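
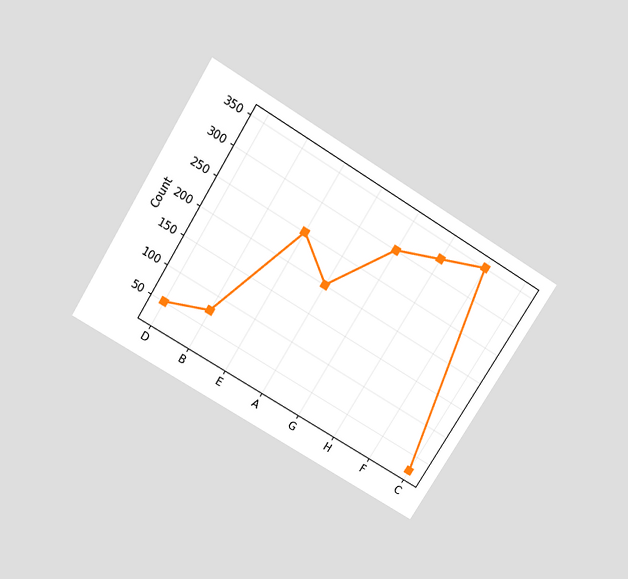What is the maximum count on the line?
350

The chart is tilted about 32° clockwise and viewed slightly from above. The highest point is at F, and reading across to the y-axis gives 350.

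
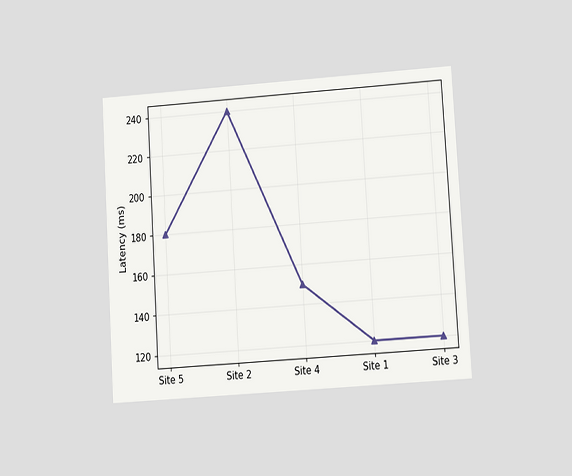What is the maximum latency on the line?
The chart is tilted about 3° counter-clockwise and viewed at a slight angle. The highest point is at Site 2, and reading across to the y-axis gives 240ms.

240ms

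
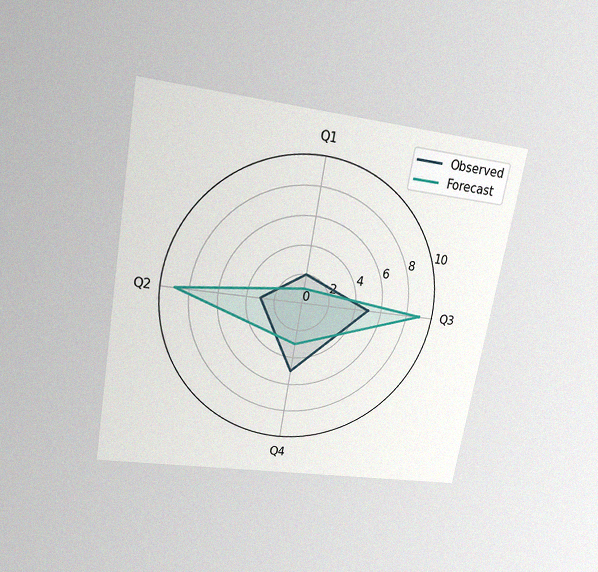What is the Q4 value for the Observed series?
5

The chart is tilted about 10° clockwise and viewed slightly from above, with some photo noise. On the Q4 axis, Observed reaches 5.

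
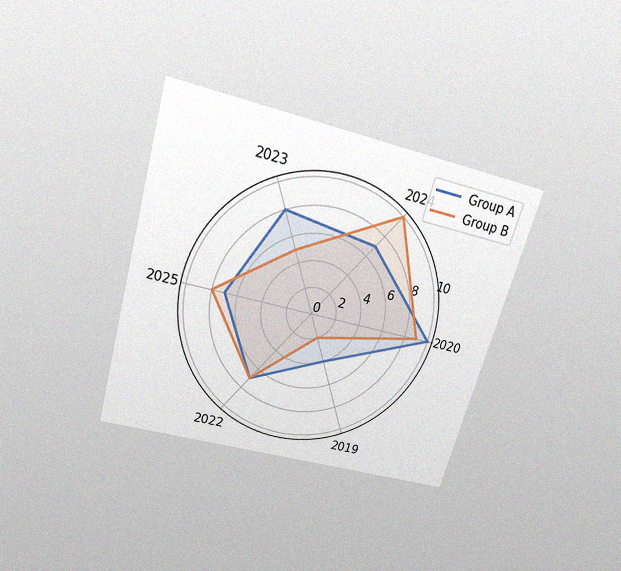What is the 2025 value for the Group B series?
The chart is tilted about 16° clockwise and viewed slightly from above, with some photo noise. On the 2025 axis, Group B reaches 8.

8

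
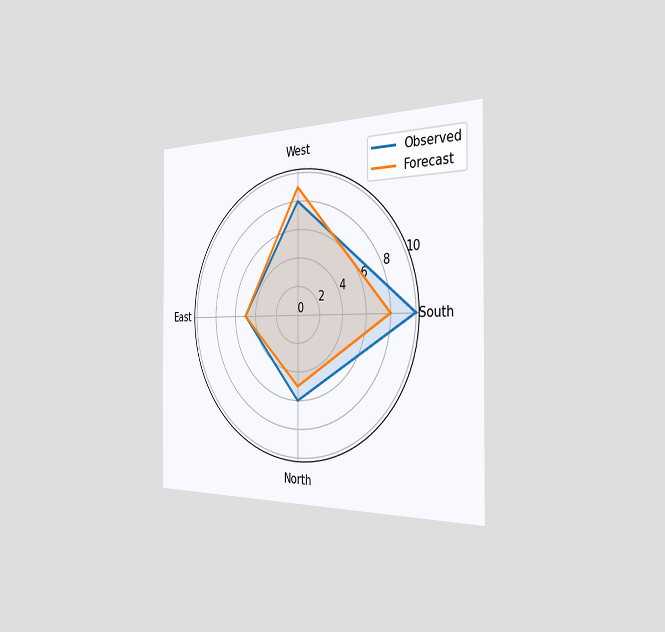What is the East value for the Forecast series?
5

The chart is viewed slightly from the right. On the East axis, Forecast reaches 5.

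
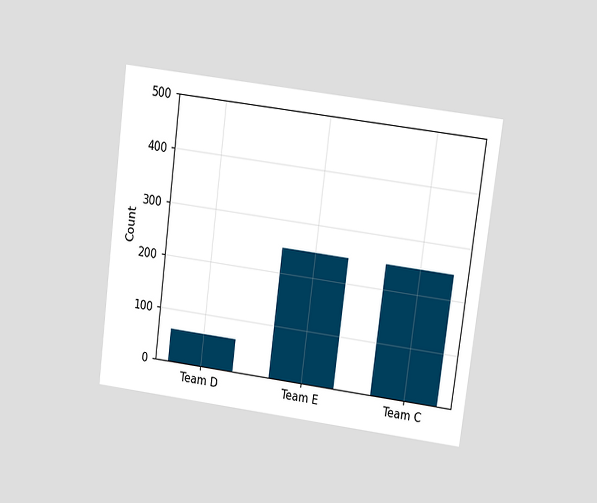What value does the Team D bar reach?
The chart is tilted about 7° clockwise and viewed at a slight angle. Reading along the chart's y-axis, the Team D bar reaches 62.

62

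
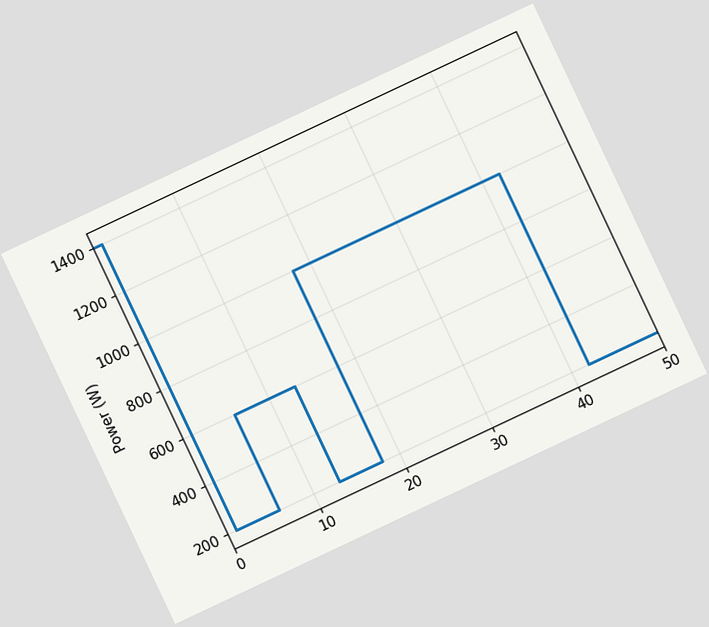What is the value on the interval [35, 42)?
The chart is tilted about 25° counter-clockwise. On [35, 42) the step sits at 1000W.

1000W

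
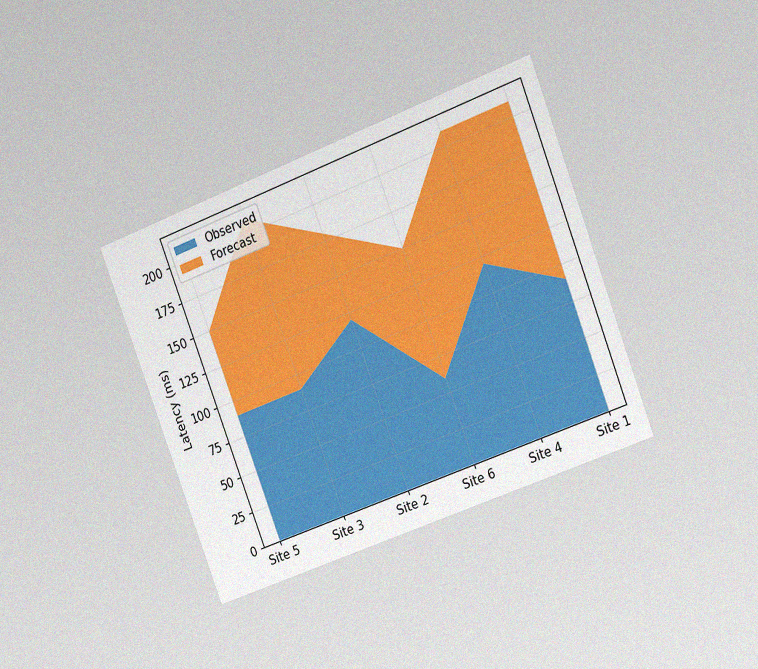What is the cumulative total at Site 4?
The chart is tilted about 21° counter-clockwise and viewed slightly from the right, with some photo noise. The stacked total at Site 4 reaches 210ms.

210ms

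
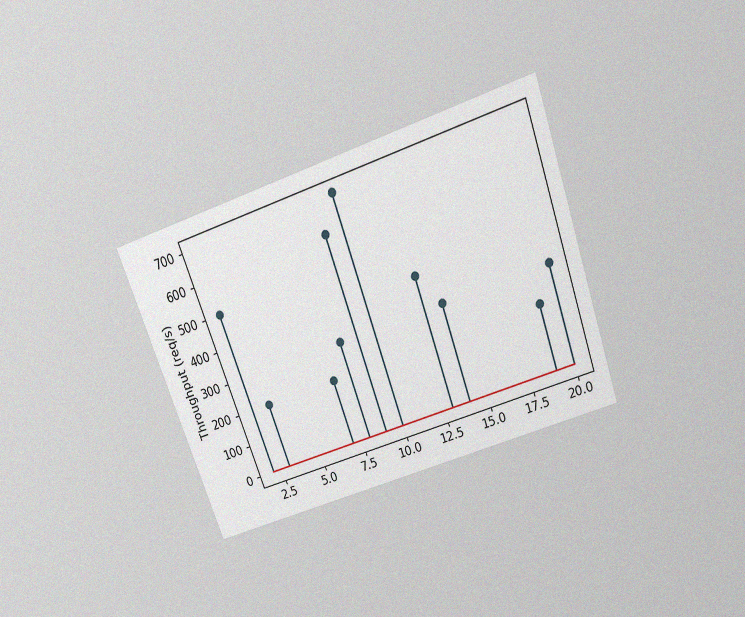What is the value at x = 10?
The chart is tilted about 20° counter-clockwise and viewed slightly from above, with some photo noise. The stem at x=10 reaches 700req/s.

700req/s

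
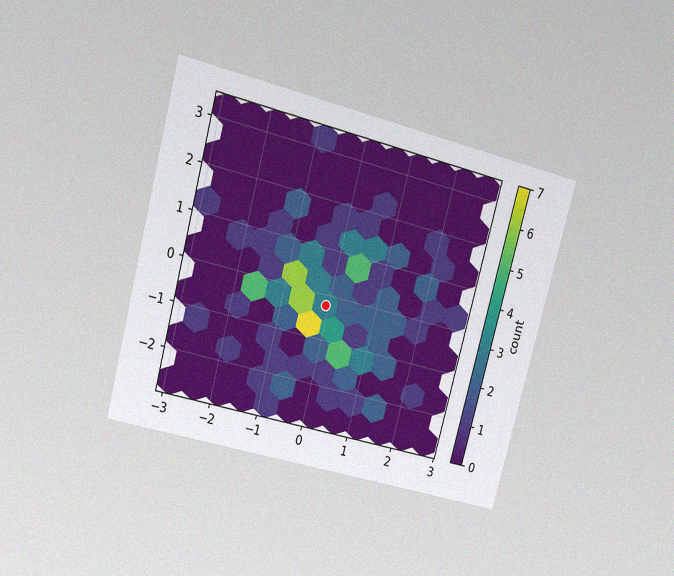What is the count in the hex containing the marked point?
3

The chart is tilted about 15° clockwise and viewed at a slight angle, with some photo noise. The marked hex reads 3 on the colorbar.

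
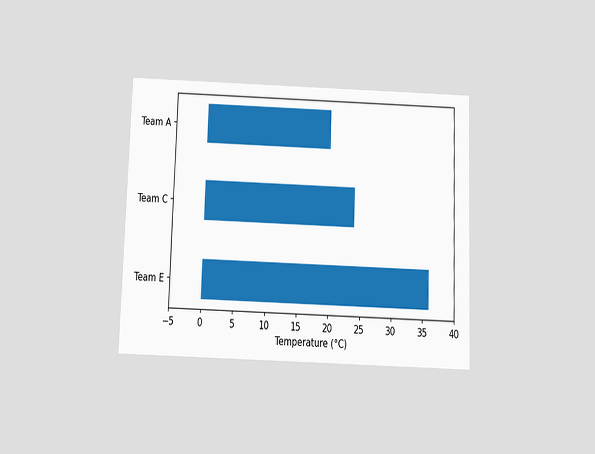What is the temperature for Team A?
20°C

The chart is viewed slightly from below. Reading along the chart's x-axis, the Team A bar reaches 20°C.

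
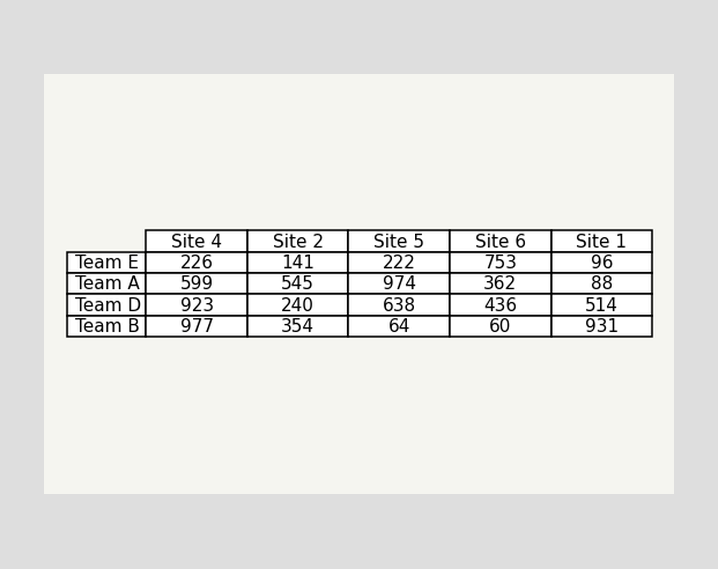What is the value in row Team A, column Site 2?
The (Team A, Site 2) cell reads 545.

545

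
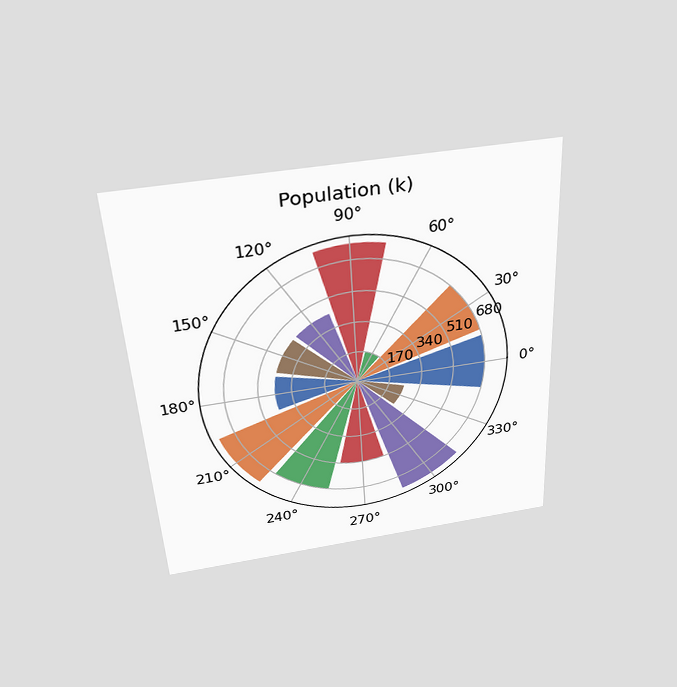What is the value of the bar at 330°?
The chart is tilted about 3° counter-clockwise and viewed slightly from above. The bar at 330° reaches 255k on the radial axis.

255k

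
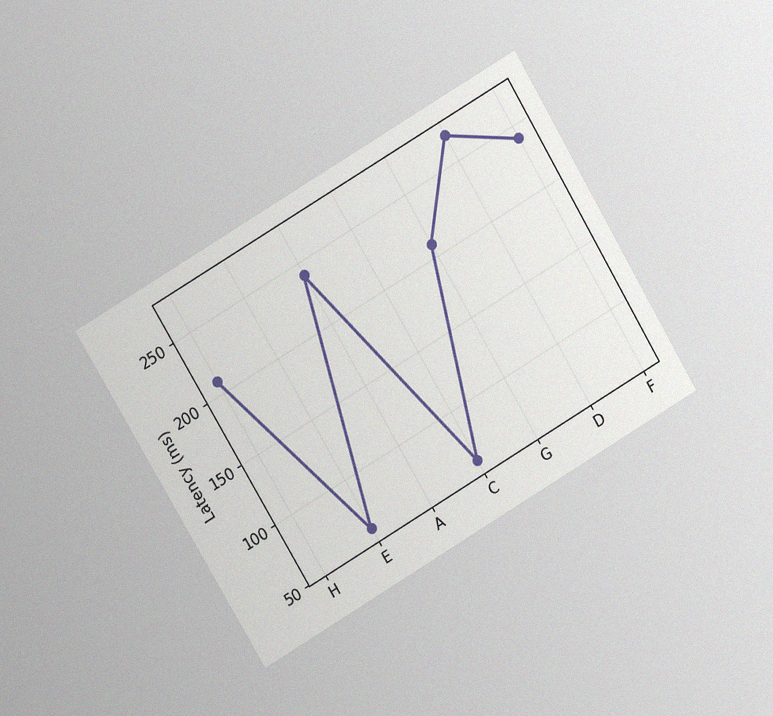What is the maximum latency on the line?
The chart is tilted about 31° counter-clockwise and viewed at a slight angle, with some photo noise. The highest point is at D, and reading across to the y-axis gives 270ms.

270ms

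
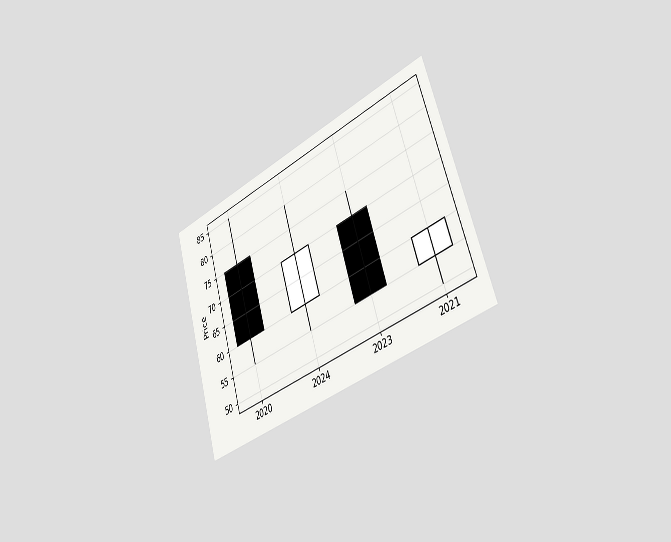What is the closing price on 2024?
The chart is tilted about 18° counter-clockwise and viewed slightly from the right. The 2024 candle closes at 70.

70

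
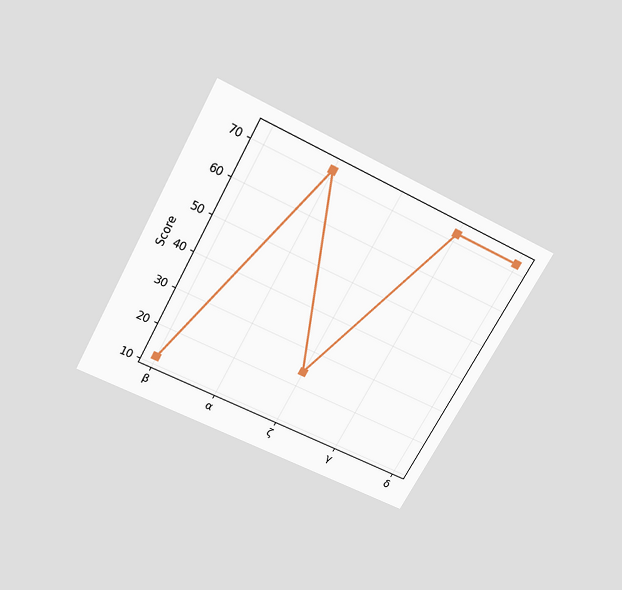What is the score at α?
The chart is tilted about 28° clockwise and viewed slightly from above. At α, the line is at 72.

72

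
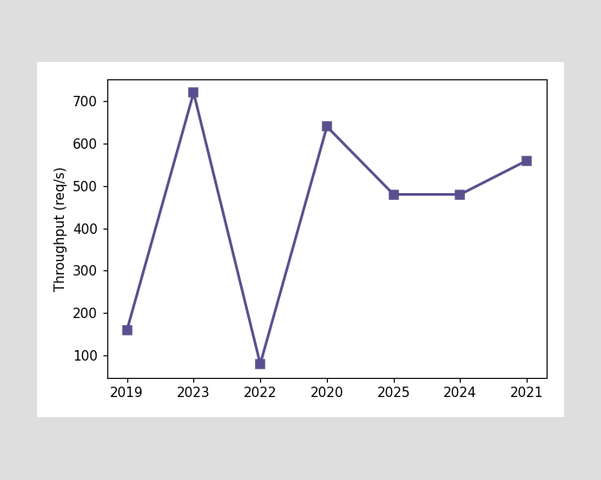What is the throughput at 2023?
At 2023, the line is at 720req/s.

720req/s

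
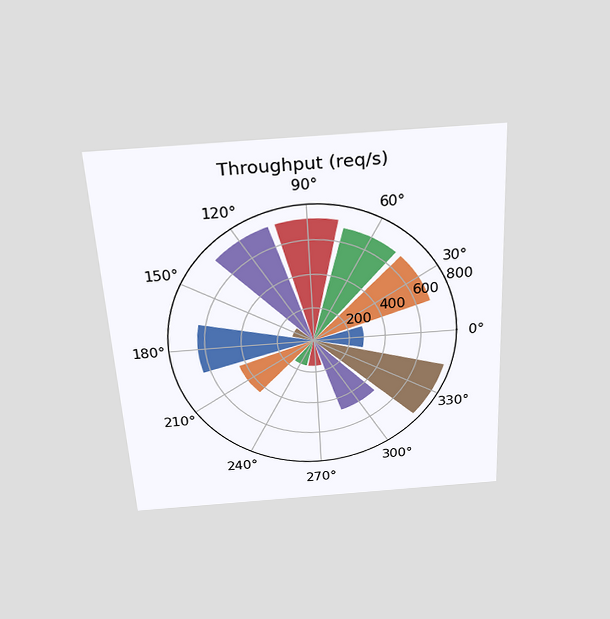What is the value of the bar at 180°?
The chart is tilted about 3° counter-clockwise and viewed slightly from above. The bar at 180° reaches 640req/s on the radial axis.

640req/s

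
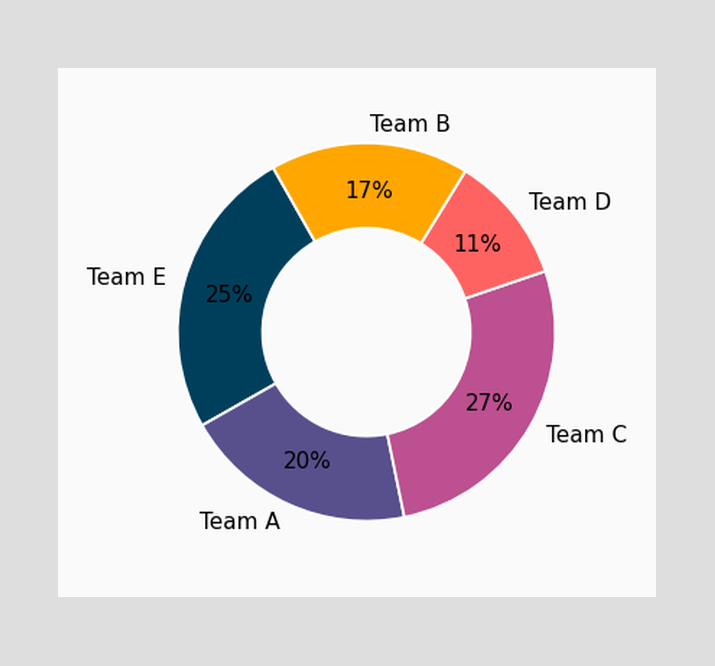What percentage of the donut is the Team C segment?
27%

The Team C segment takes up 27% of the ring.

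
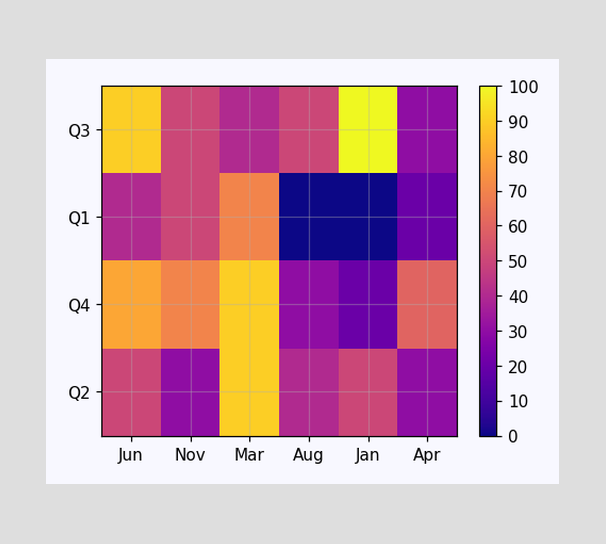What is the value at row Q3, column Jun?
90

Matching cell (Q3, Jun) against the colorbar gives 90.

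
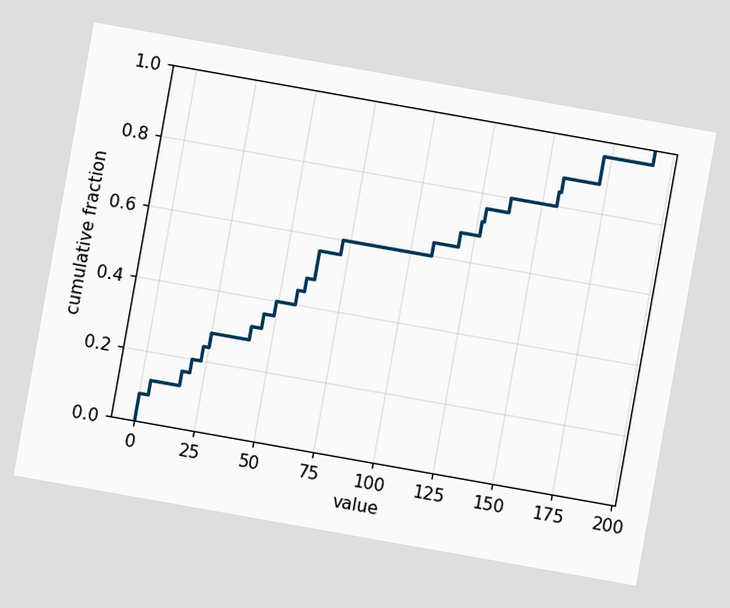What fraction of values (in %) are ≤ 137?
The chart is tilted about 10° clockwise. At x=137 the ECDF step is at 80%.

80%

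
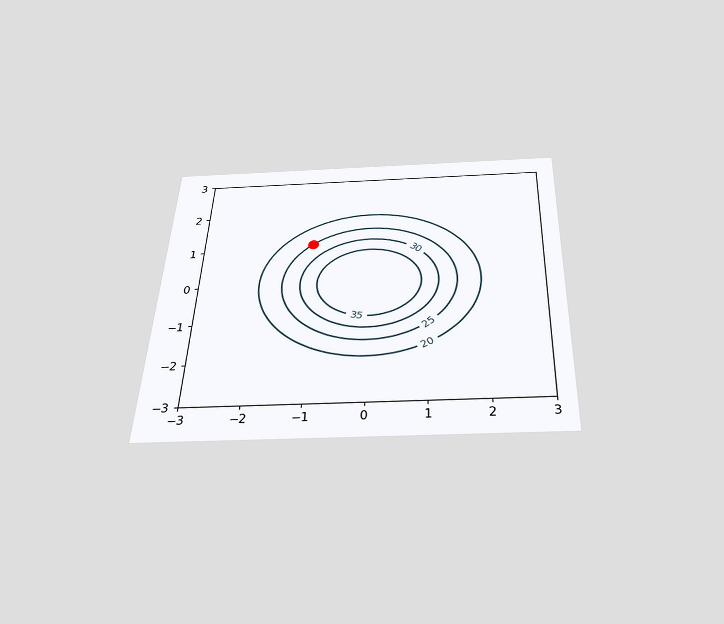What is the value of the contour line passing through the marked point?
The chart is tilted about 2° clockwise and viewed slightly from below. The marked point sits on the contour labelled 25.

25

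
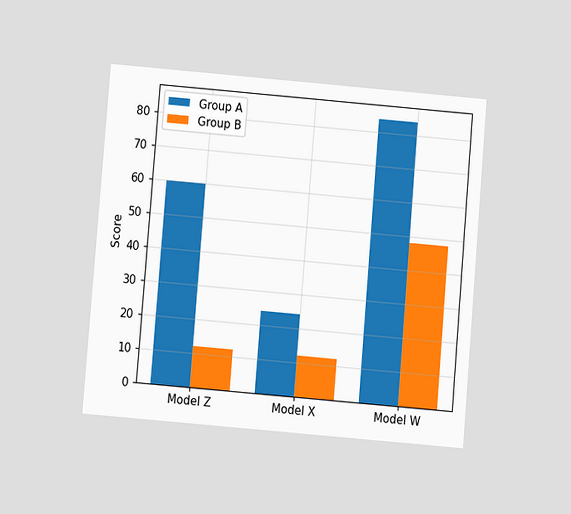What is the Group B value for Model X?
The chart is tilted about 5° clockwise and viewed at a slight angle. The Group B bar at Model X reaches 12 on the y-axis.

12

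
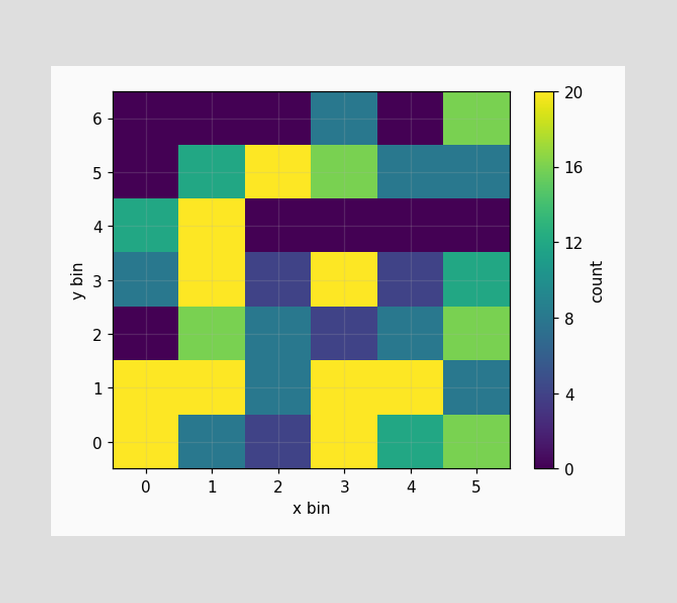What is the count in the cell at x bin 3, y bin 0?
Matching the cell (3, 0) against the colorbar gives 20.

20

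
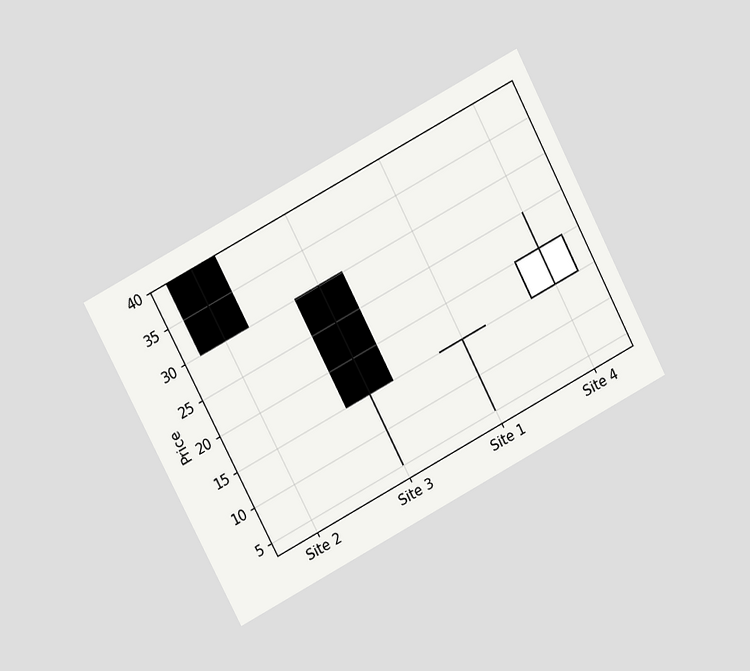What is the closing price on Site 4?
20

The chart is tilted about 28° counter-clockwise and viewed at a slight angle. The Site 4 candle closes at 20.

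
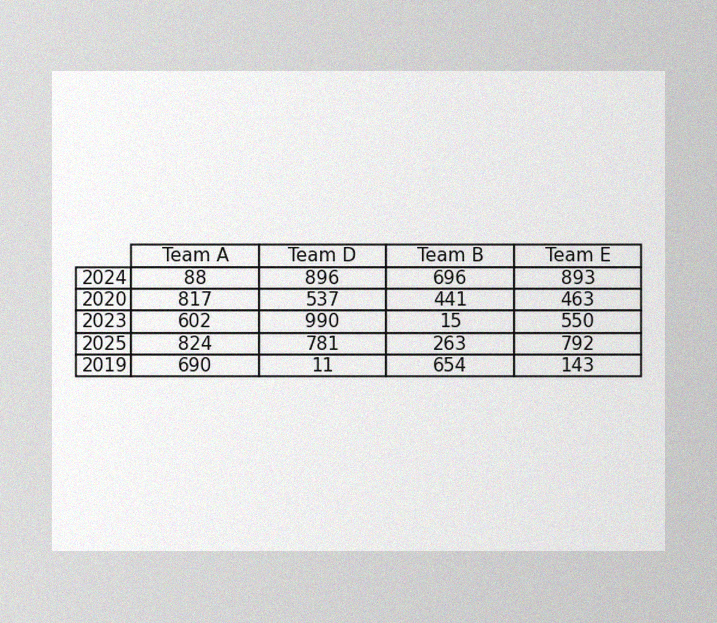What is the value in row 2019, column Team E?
The image has some photo noise and uneven lighting. The (2019, Team E) cell reads 143.

143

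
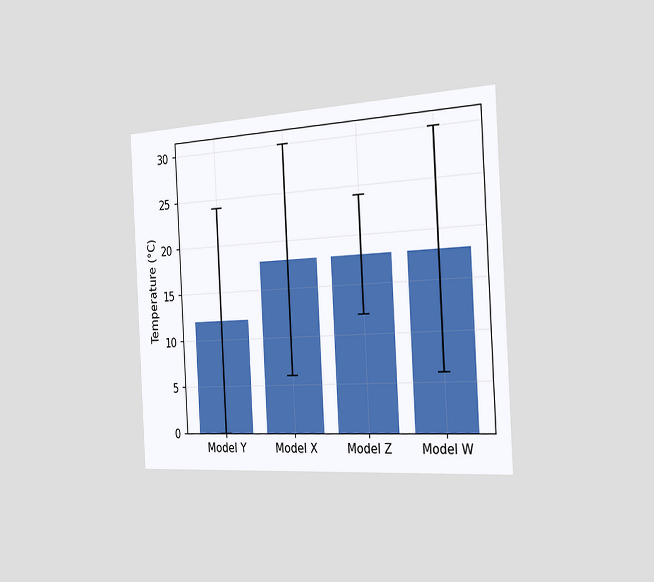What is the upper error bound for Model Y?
The chart is tilted about 3° counter-clockwise and viewed slightly from the right. The Model Y bar's upper whisker reaches 24°C.

24°C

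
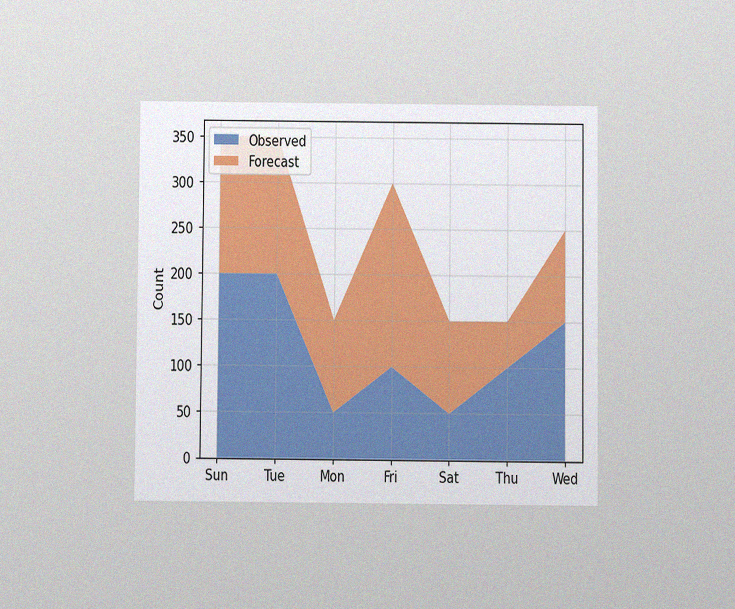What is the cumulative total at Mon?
150

The chart is viewed slightly from below, with some photo noise. The stacked total at Mon reaches 150.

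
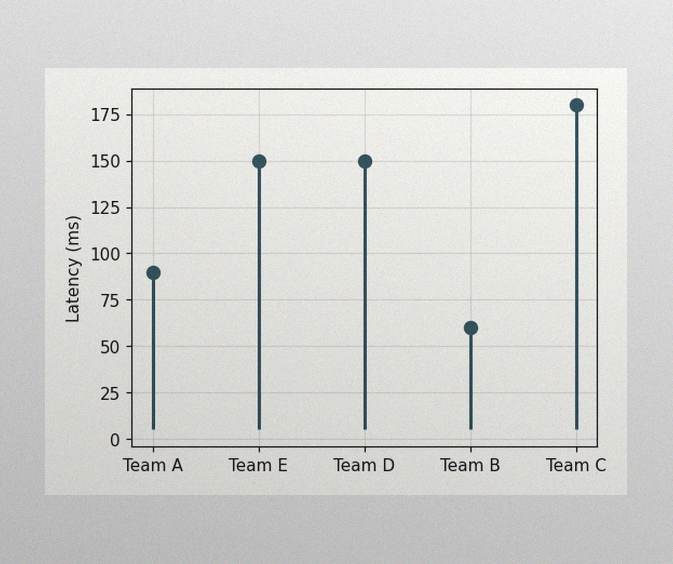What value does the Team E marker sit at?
150ms

The image has some photo noise and uneven lighting. The Team E marker sits at 150ms.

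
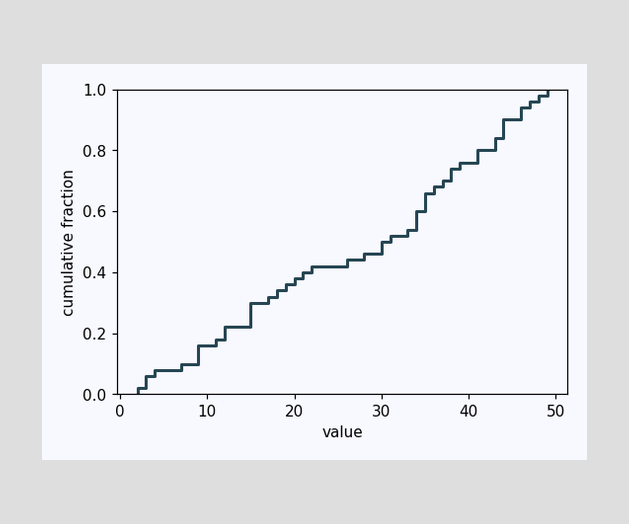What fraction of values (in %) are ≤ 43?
At x=43 the ECDF step is at 84%.

84%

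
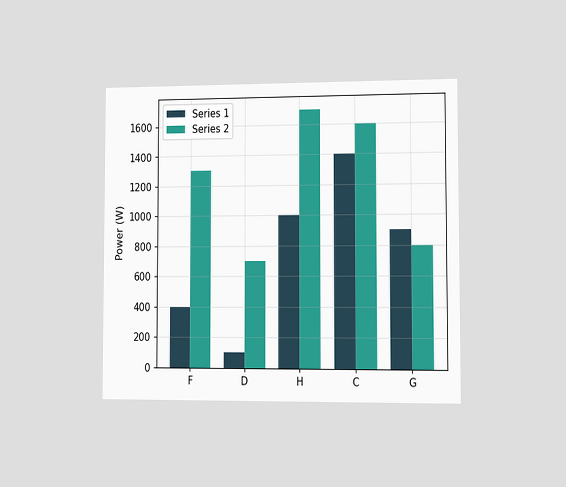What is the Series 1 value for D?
The chart is viewed slightly from the right. The Series 1 bar at D reaches 100W on the y-axis.

100W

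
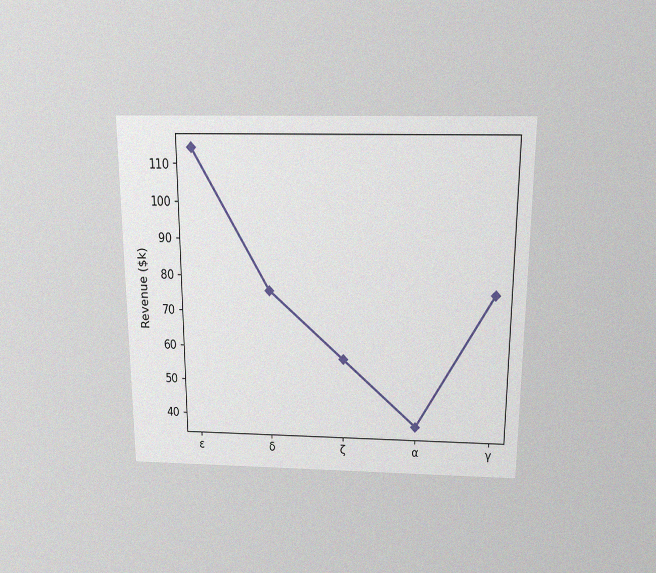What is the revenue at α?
The chart is viewed slightly from above, with some photo noise. At α, the line is at $38k.

$38k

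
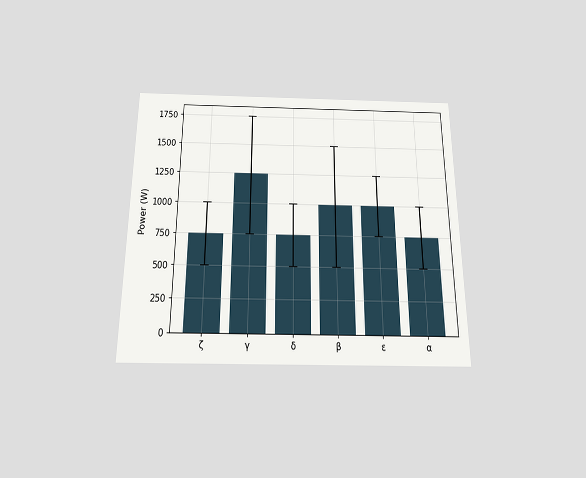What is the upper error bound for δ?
1000W

The chart is viewed slightly from below. The δ bar's upper whisker reaches 1000W.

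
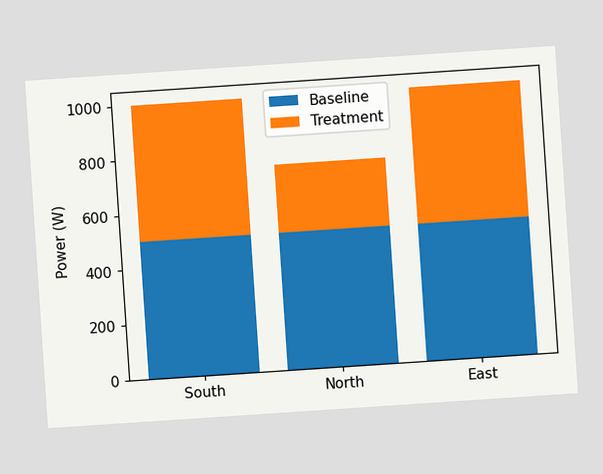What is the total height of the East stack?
1000W

The chart is tilted about 4° counter-clockwise. The East stack's top reaches 1000W on the y-axis.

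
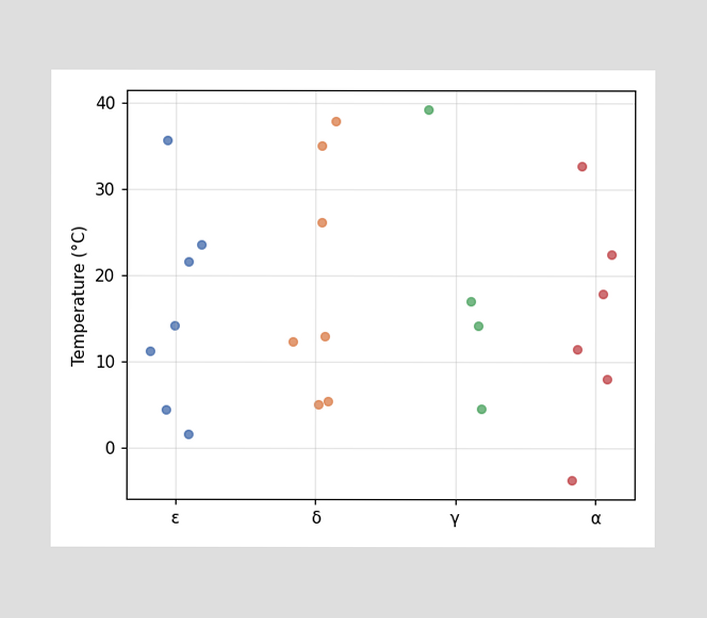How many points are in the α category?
6

Counting the markers in the α column gives 6.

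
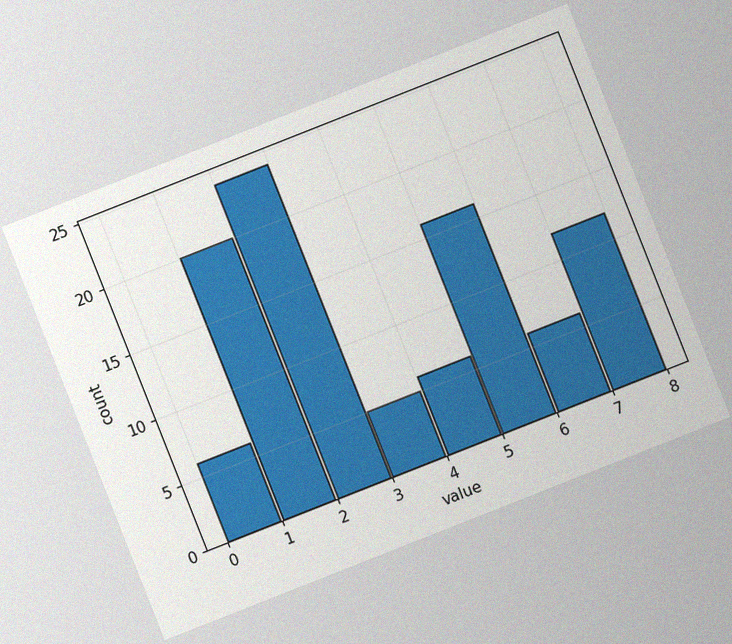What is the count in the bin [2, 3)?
24

The chart is tilted about 22° counter-clockwise, with some photo noise. The [2, 3) bin has height 24.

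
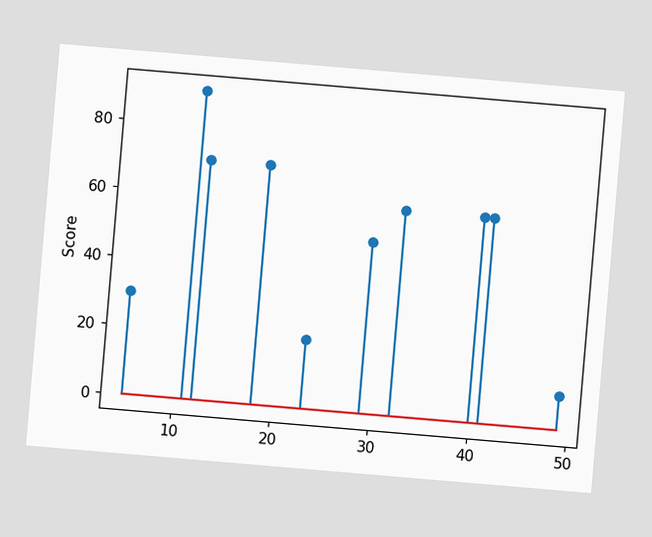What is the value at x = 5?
The chart is tilted about 5° clockwise. The stem at x=5 reaches 30.

30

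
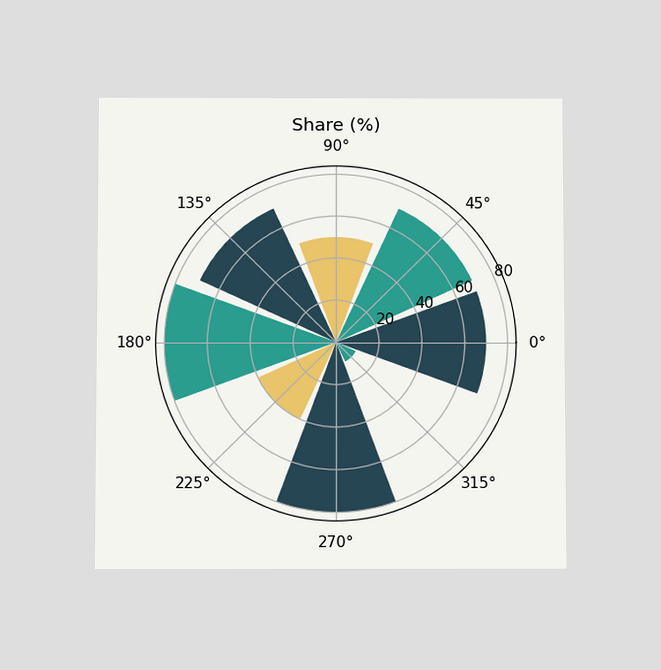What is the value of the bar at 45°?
The chart is viewed slightly from below. The bar at 45° reaches 70% on the radial axis.

70%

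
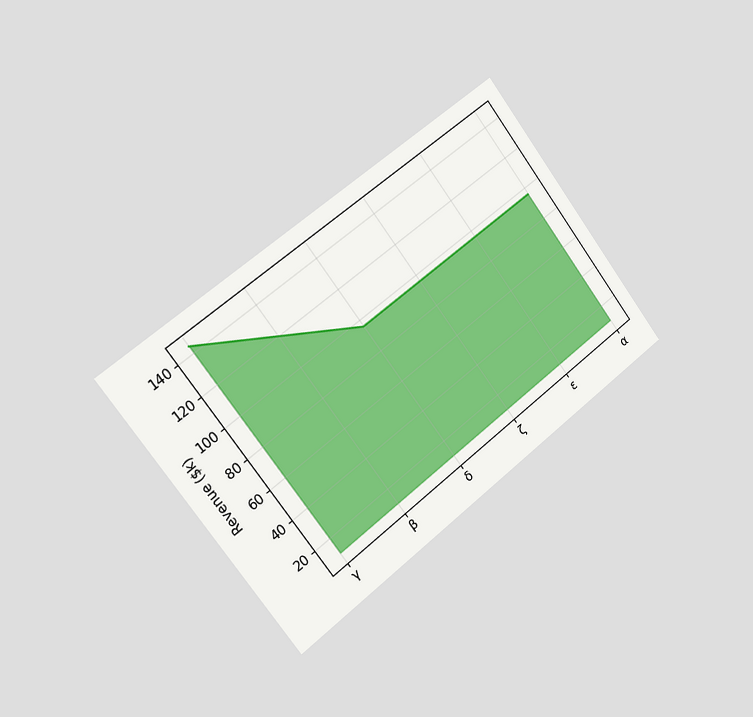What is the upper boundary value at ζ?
The chart is tilted about 37° counter-clockwise and viewed slightly from the left. At ζ the upper boundary is at $96k.

$96k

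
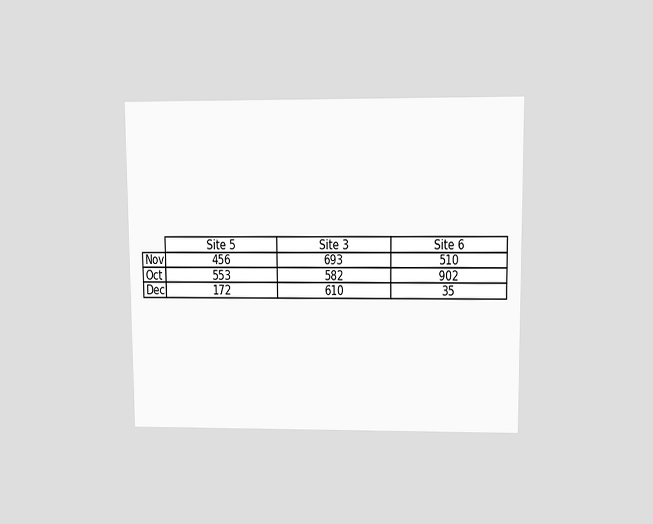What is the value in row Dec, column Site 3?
610

The chart is viewed at a slight angle. The (Dec, Site 3) cell reads 610.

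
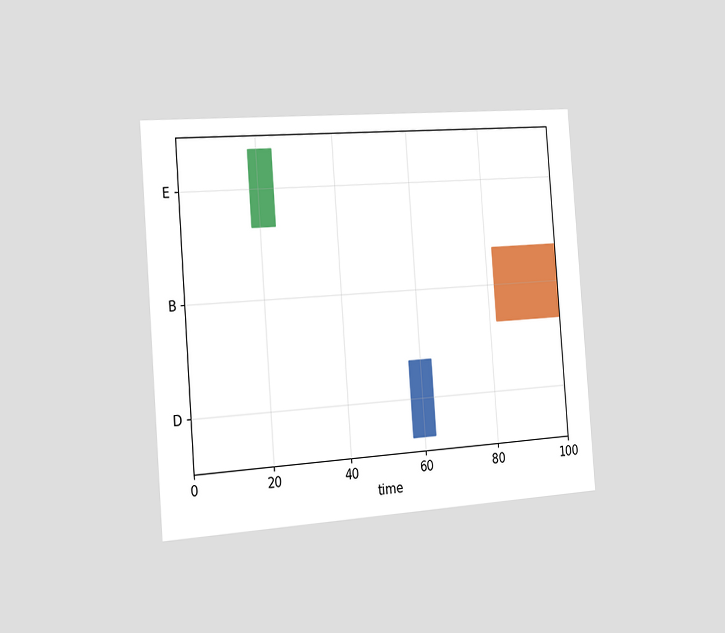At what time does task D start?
The chart is tilted about 4° counter-clockwise and viewed slightly from the left. The D bar begins at t=57.

57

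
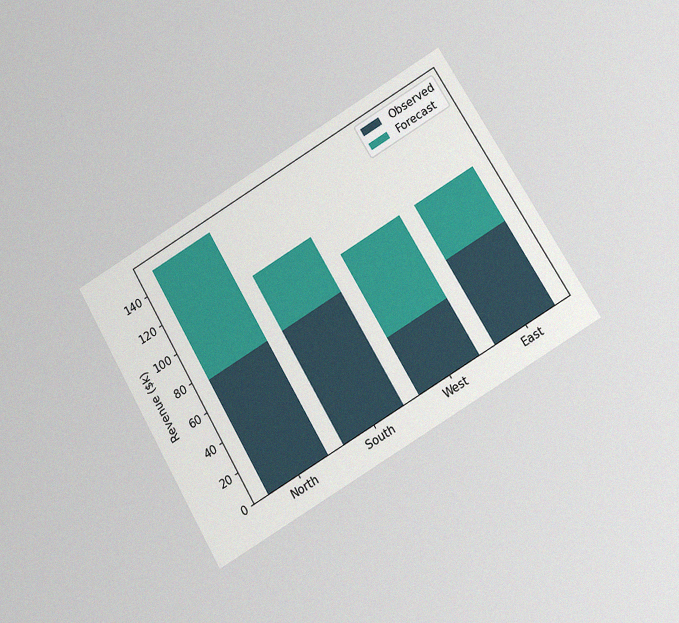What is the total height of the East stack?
$95k

The chart is tilted about 31° counter-clockwise and viewed at a slight angle, with some photo noise. The East stack's top reaches $95k on the y-axis.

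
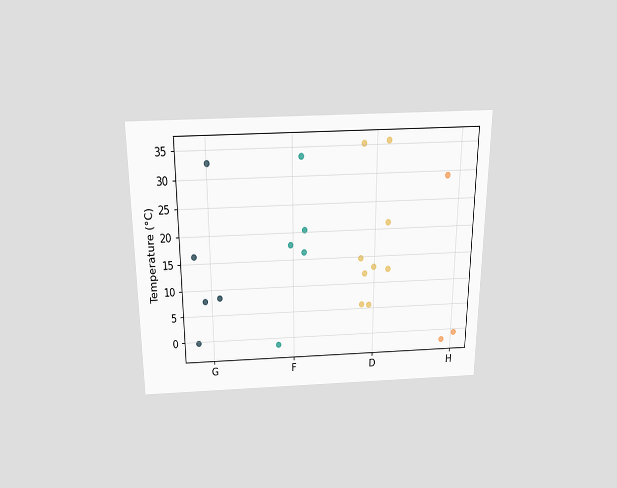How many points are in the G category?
The chart is viewed slightly from above. Counting the markers in the G column gives 5.

5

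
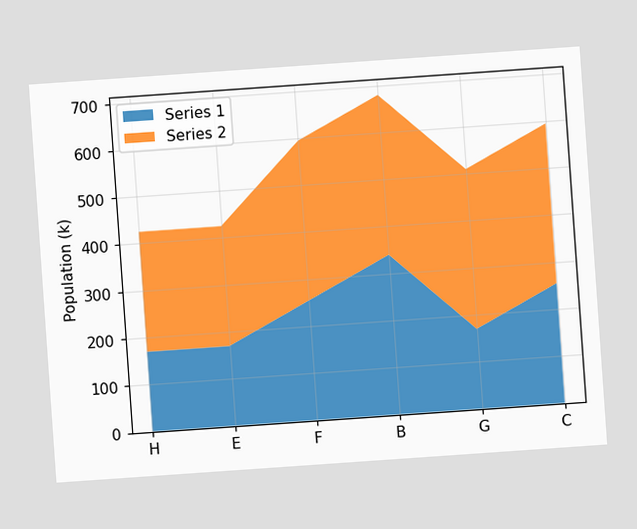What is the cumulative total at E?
The chart is tilted about 4° counter-clockwise. The stacked total at E reaches 425k.

425k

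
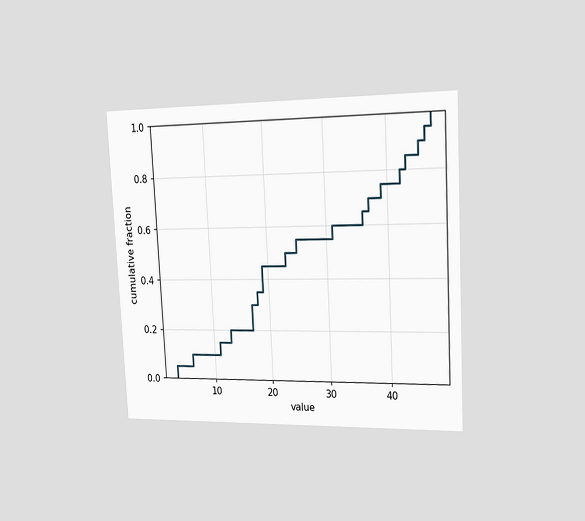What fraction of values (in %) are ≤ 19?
45%

The chart is tilted about 3° counter-clockwise and viewed slightly from the right. At x=19 the ECDF step is at 45%.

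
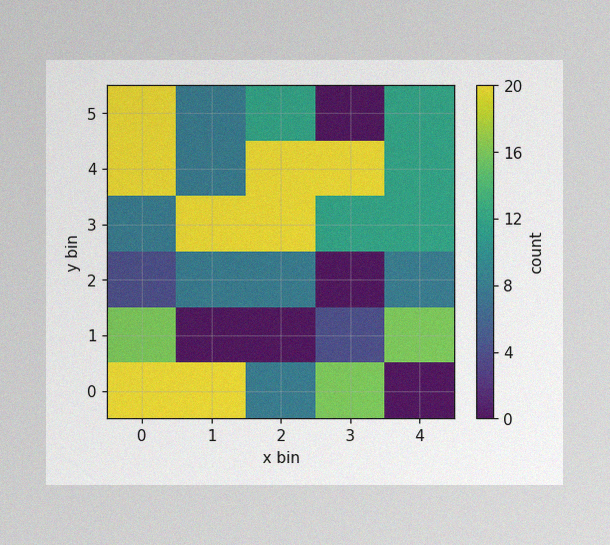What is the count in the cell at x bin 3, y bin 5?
The image has some photo noise and uneven lighting. Matching the cell (3, 5) against the colorbar gives 0.

0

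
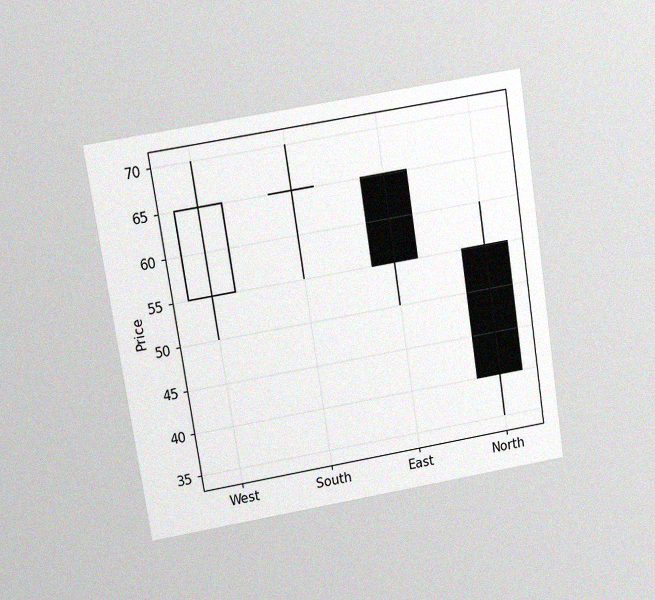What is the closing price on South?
The chart is tilted about 9° counter-clockwise and viewed slightly from above, with some photo noise. The South candle closes at 65.

65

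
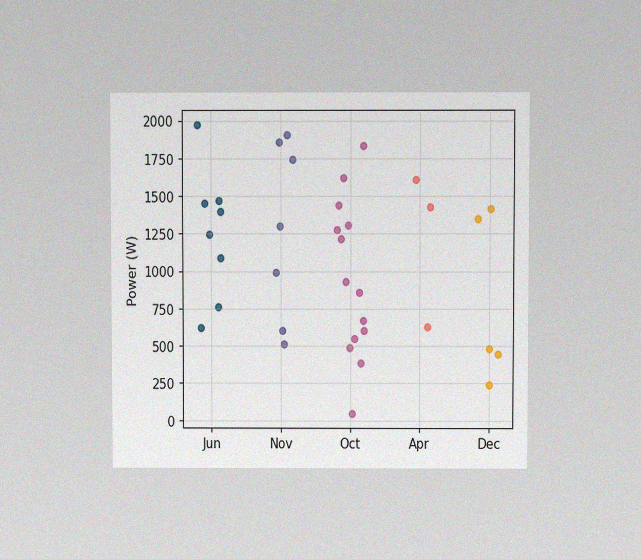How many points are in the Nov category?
The chart is viewed at a slight angle, with some photo noise. Counting the markers in the Nov column gives 7.

7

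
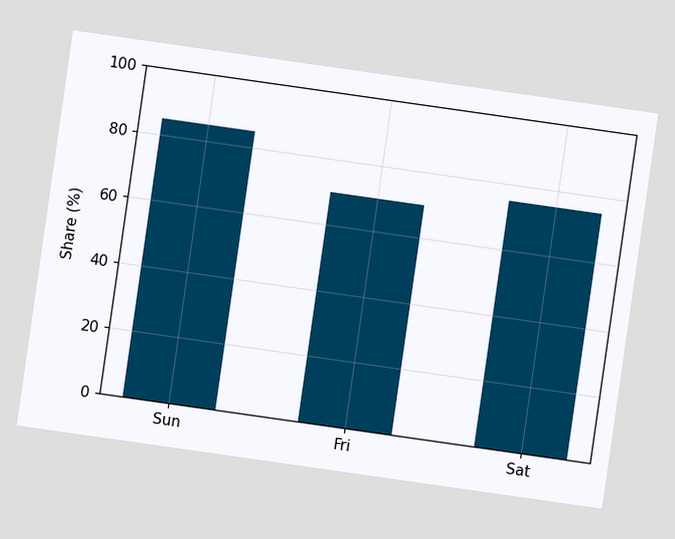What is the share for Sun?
85%

The chart is tilted about 8° clockwise. Reading along the chart's y-axis, the Sun bar reaches 85%.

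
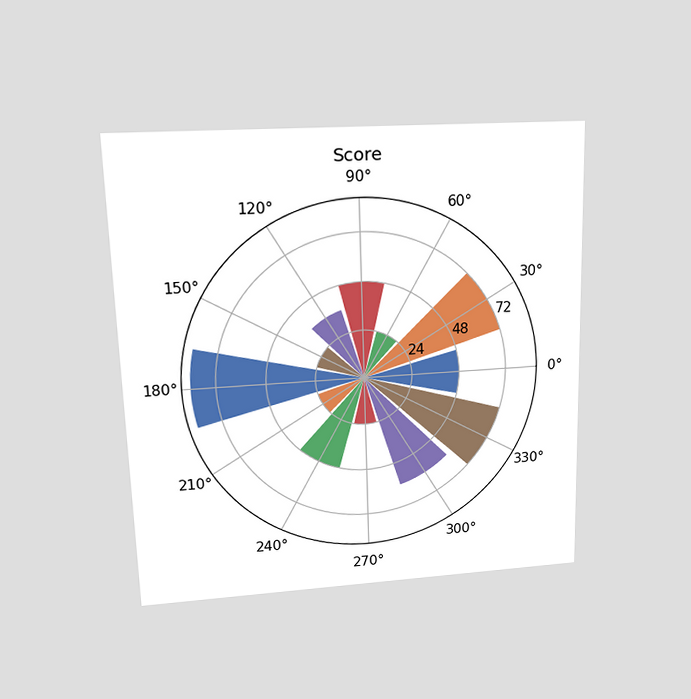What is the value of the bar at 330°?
The chart is viewed slightly from above. The bar at 330° reaches 72 on the radial axis.

72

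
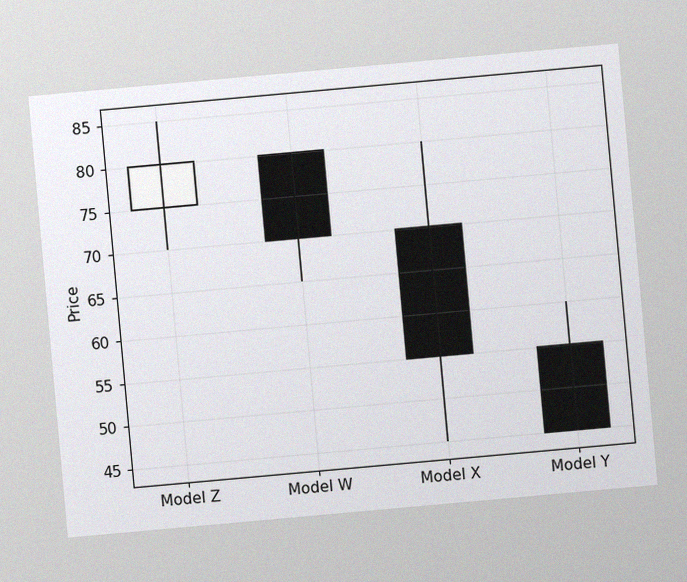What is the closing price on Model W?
The chart is tilted about 5° counter-clockwise, with some photo noise. The Model W candle closes at 70.

70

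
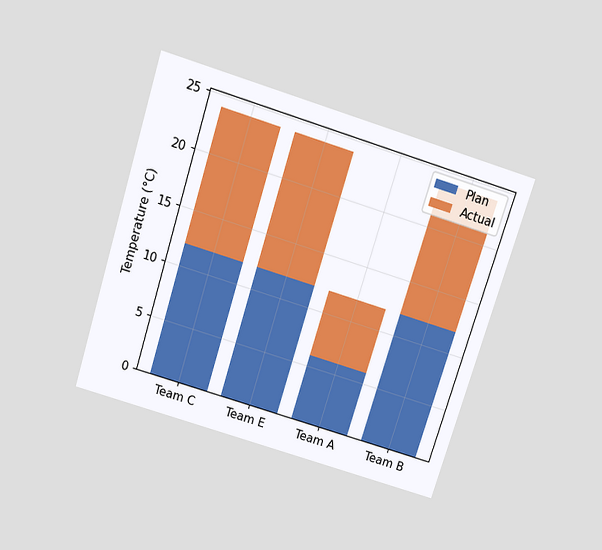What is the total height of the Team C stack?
The chart is tilted about 17° clockwise and viewed slightly from above. The Team C stack's top reaches 24°C on the y-axis.

24°C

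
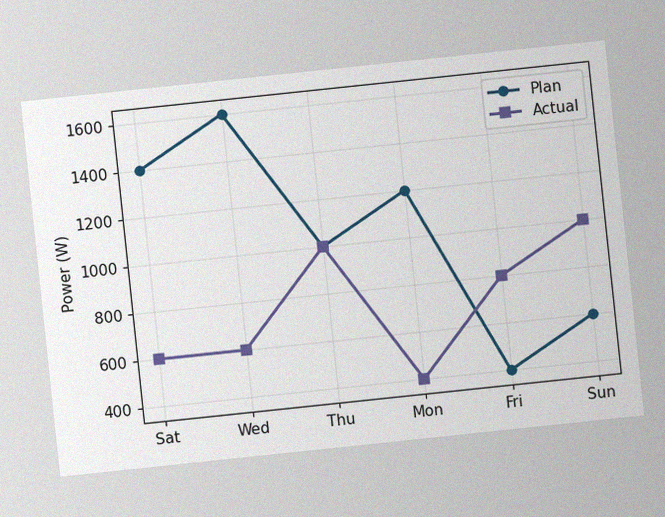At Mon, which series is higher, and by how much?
The chart is tilted about 6° counter-clockwise, with some photo noise. At Mon, Plan sits above the other line by 800W.

Plan, by 800W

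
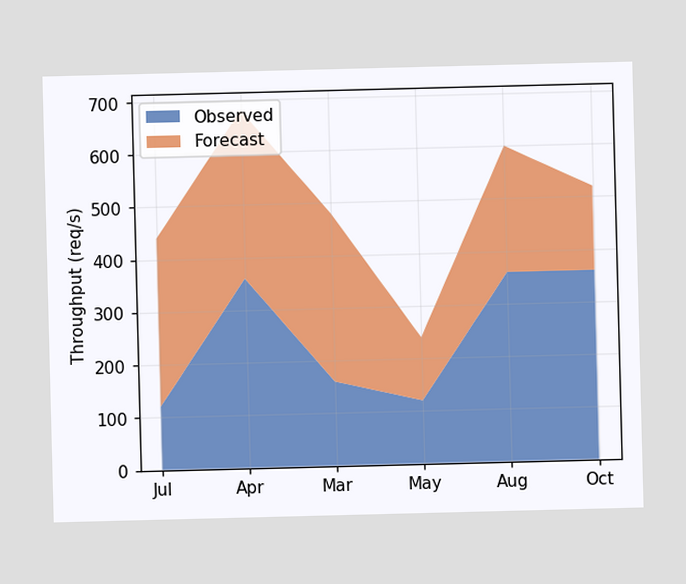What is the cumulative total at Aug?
The stacked total at Aug reaches 600req/s.

600req/s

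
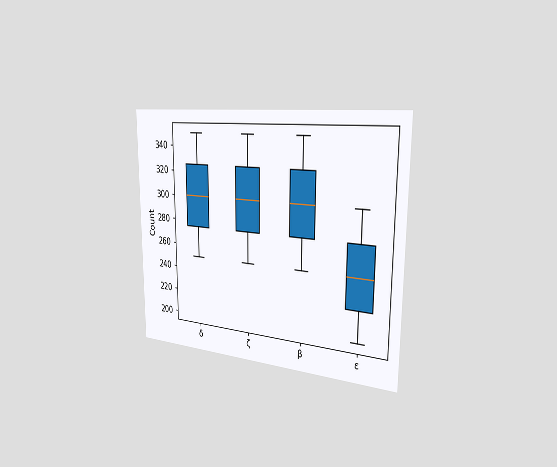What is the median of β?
300

The chart is viewed slightly from the right. The median line in the β box sits at 300.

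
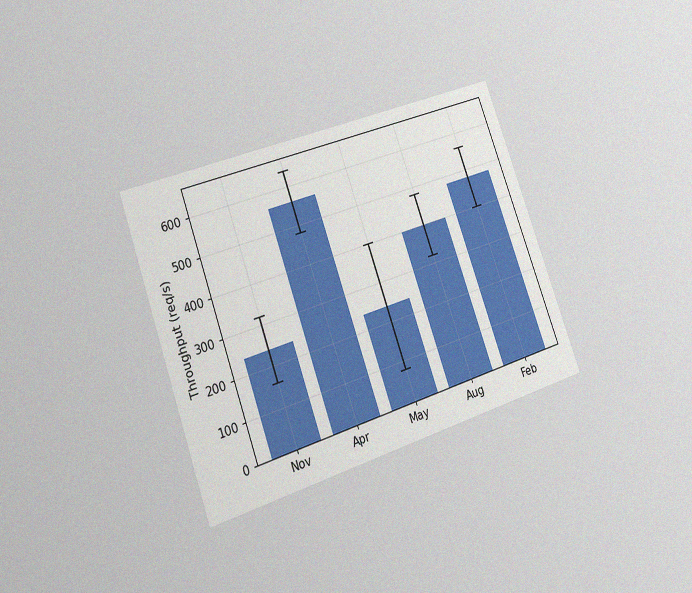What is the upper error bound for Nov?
320req/s

The chart is tilted about 20° counter-clockwise and viewed at a slight angle, with some photo noise. The Nov bar's upper whisker reaches 320req/s.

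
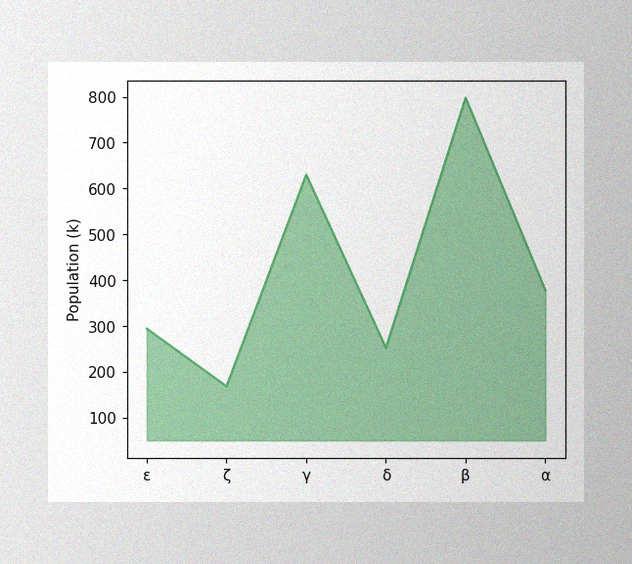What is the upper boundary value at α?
378k

The image has some photo noise and uneven lighting. At α the upper boundary is at 378k.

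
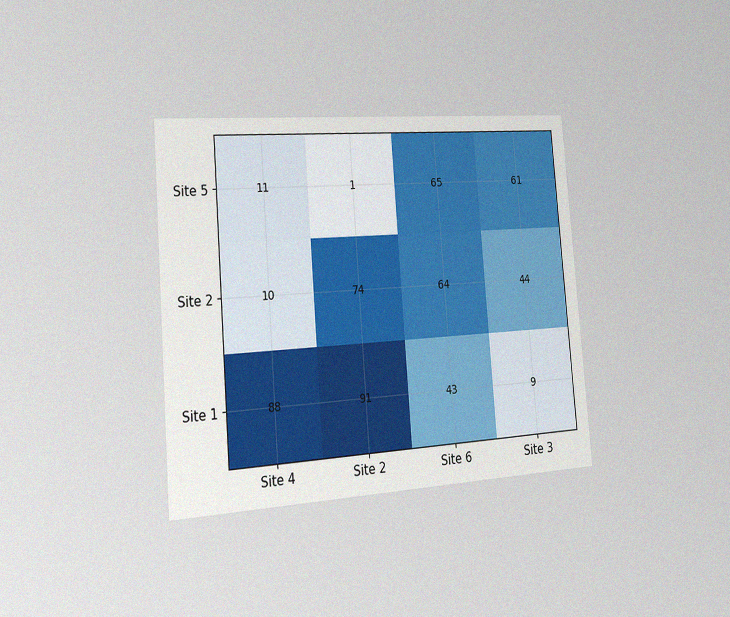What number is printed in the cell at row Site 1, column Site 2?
The chart is tilted about 5° counter-clockwise and viewed slightly from the left, with some photo noise. The (Site 1, Site 2) cell reads 91.

91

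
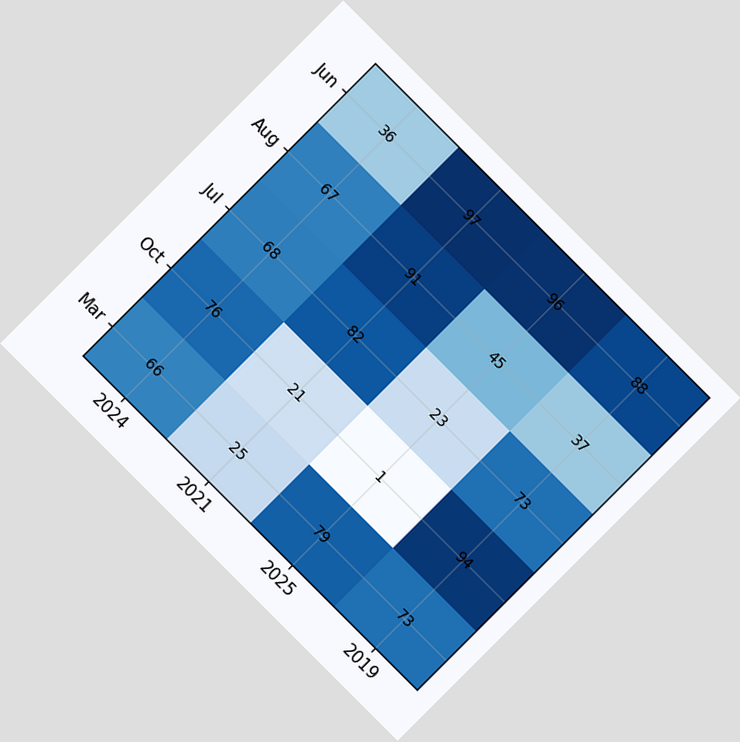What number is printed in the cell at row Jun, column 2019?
88

The chart is tilted about 45° clockwise. The (Jun, 2019) cell reads 88.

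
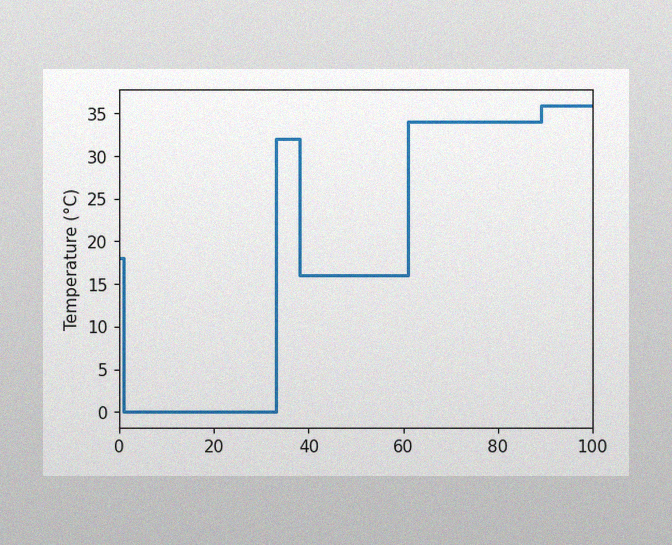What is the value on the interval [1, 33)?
The image has some photo noise and uneven lighting. On [1, 33) the step sits at 0°C.

0°C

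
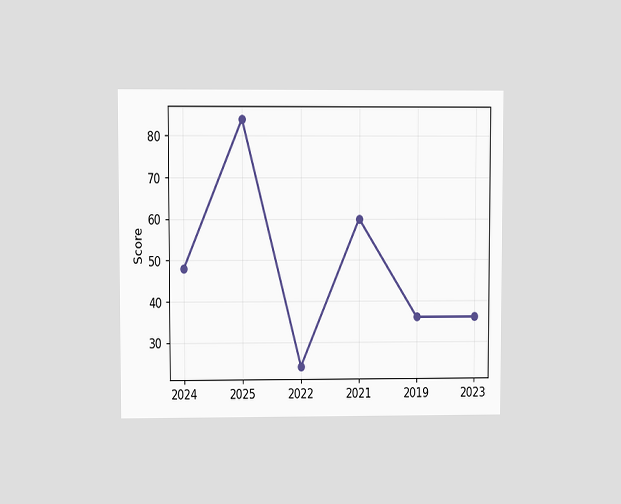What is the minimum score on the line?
24

The chart is viewed at a slight angle. The lowest point is at 2022, and reading across to the y-axis gives 24.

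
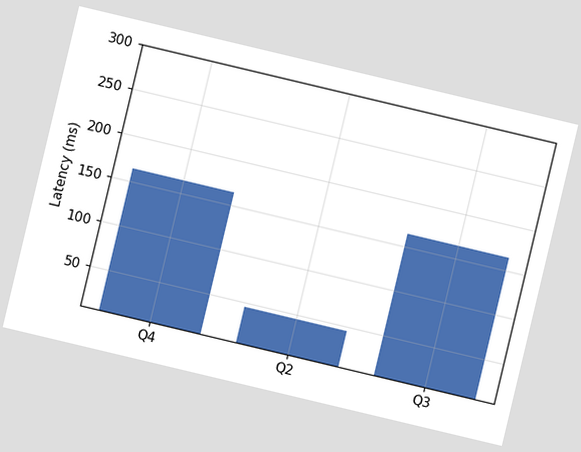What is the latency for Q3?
The chart is tilted about 13° clockwise. Reading along the chart's y-axis, the Q3 bar reaches 165ms.

165ms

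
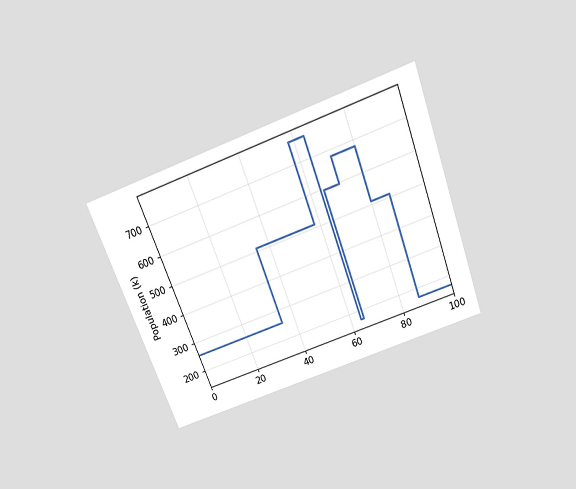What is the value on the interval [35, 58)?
510k

The chart is tilted about 20° counter-clockwise and viewed slightly from above. On [35, 58) the step sits at 510k.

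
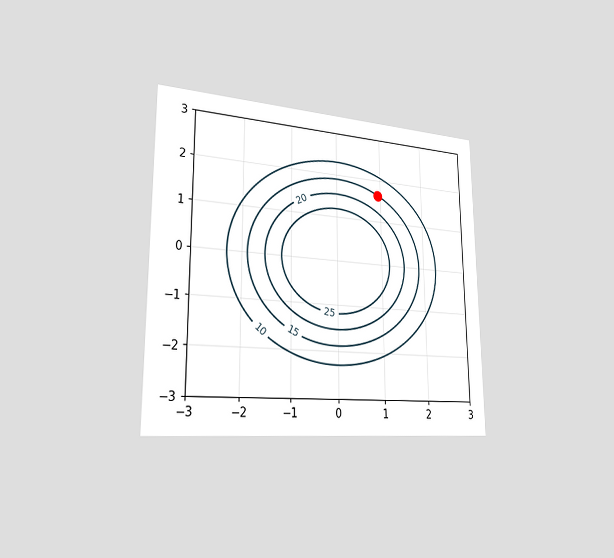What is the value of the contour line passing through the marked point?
The chart is viewed slightly from the left. The marked point sits on the contour labelled 15.

15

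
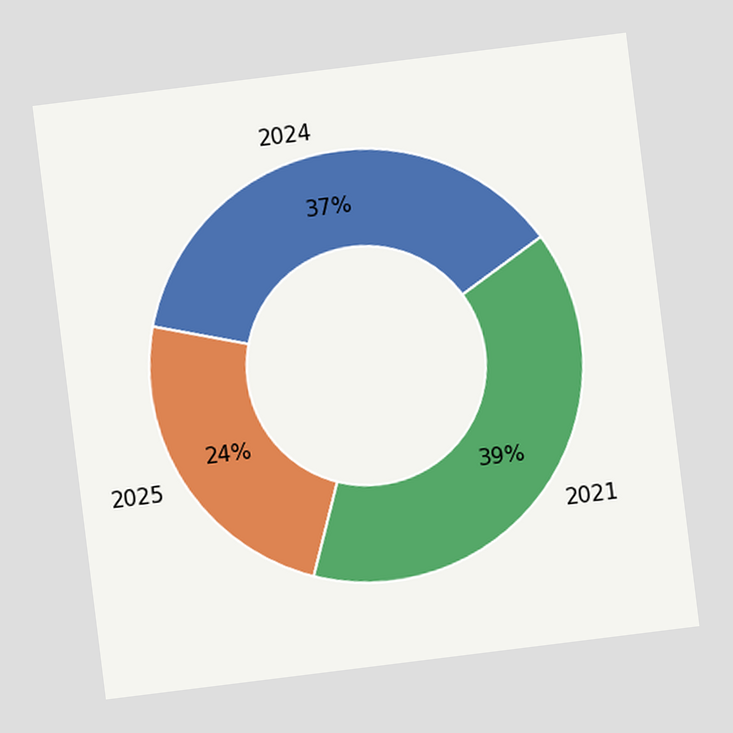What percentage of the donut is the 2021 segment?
39%

The chart is tilted about 7° counter-clockwise. The 2021 segment takes up 39% of the ring.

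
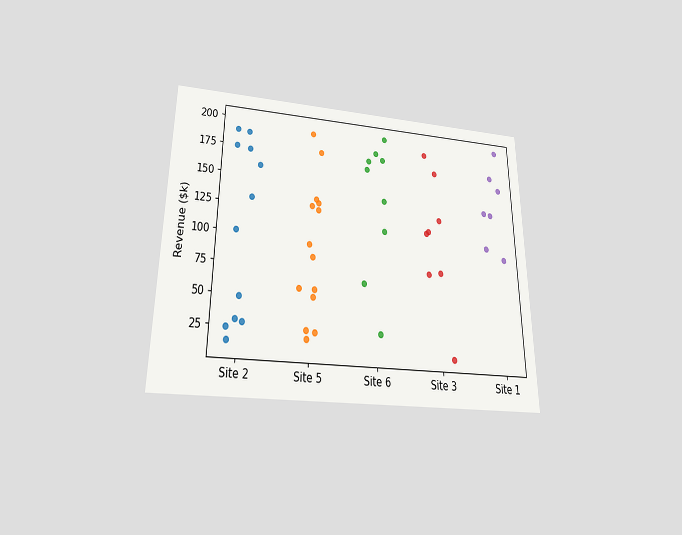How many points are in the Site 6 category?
The chart is viewed slightly from below. Counting the markers in the Site 6 column gives 9.

9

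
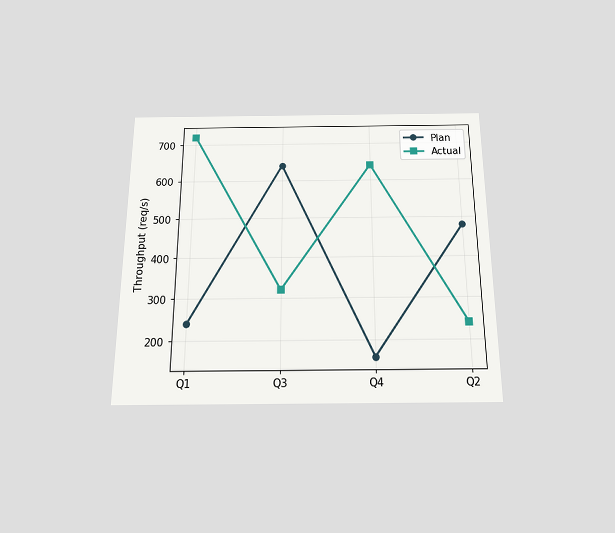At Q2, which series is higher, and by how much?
Plan, by 240req/s

The chart is viewed slightly from below. At Q2, Plan sits above the other line by 240req/s.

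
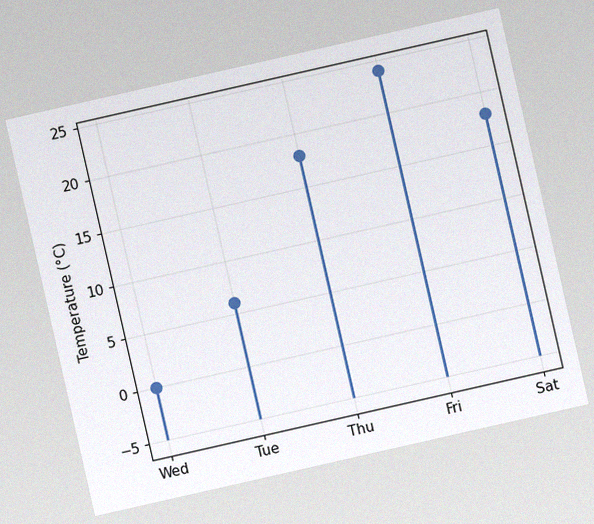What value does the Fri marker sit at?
The chart is tilted about 13° counter-clockwise, with some photo noise. The Fri marker sits at 24°C.

24°C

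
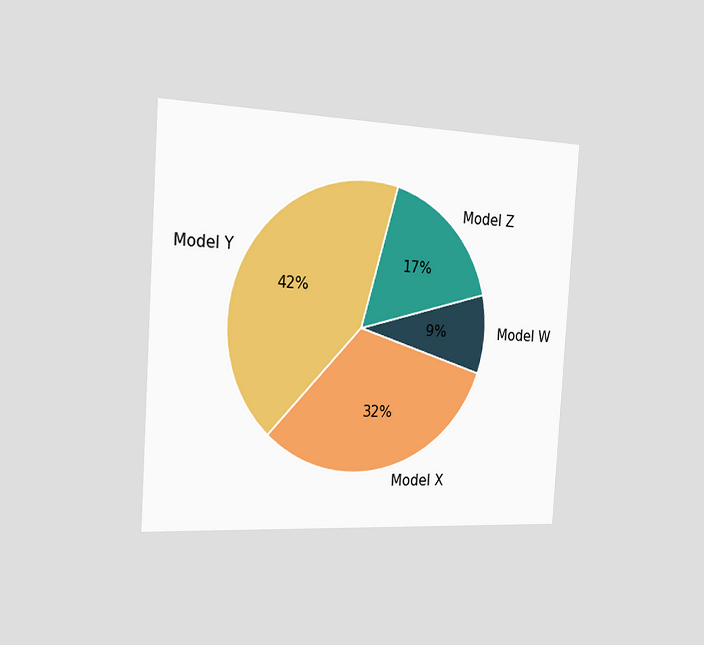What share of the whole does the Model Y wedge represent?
42%

The chart is tilted about 4° clockwise and viewed slightly from the left. The Model Y slice takes up 42% of the pie.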